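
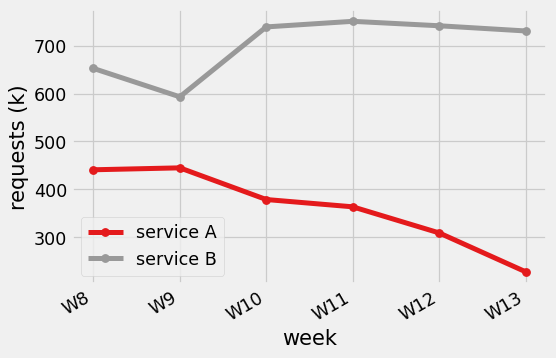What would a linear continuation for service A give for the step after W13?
≈ 200

Last three: 350, 300, 250 → slope ≈ -50/step → next ≈ 200.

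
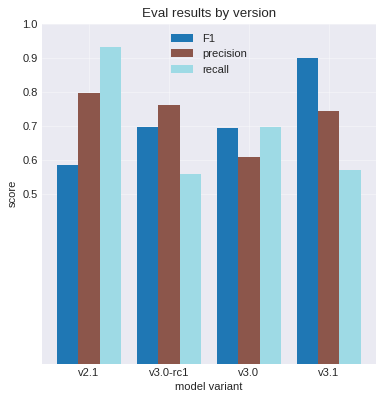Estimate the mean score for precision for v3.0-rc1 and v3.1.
≈ 0.75

(0.8 + 0.7) / 2 ≈ 0.75.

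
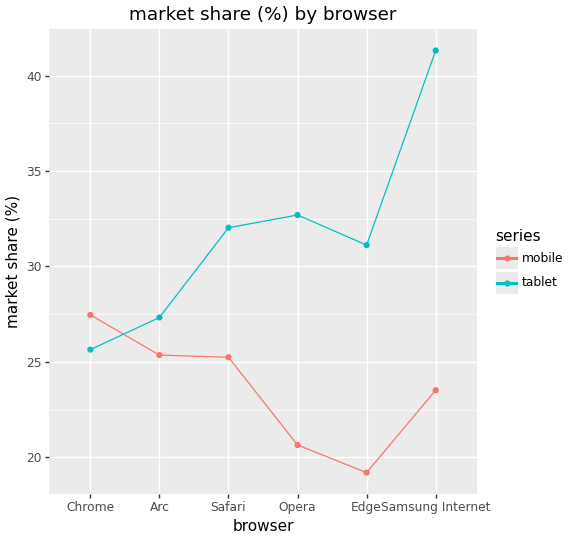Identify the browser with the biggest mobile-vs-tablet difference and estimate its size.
Samsung Internet: mobile ≈ 24, tablet ≈ 42 → gap ≈ 18. Next-largest (Opera) is only ≈ 12.

Samsung Internet, ≈ 18 %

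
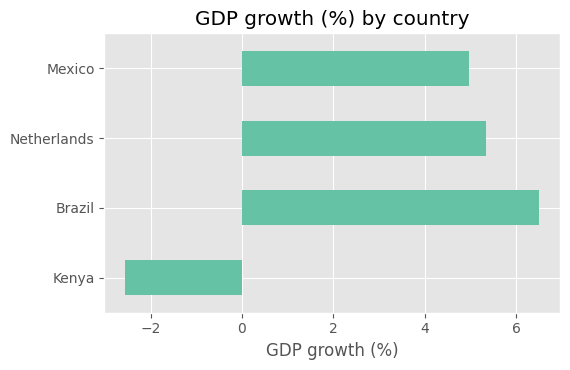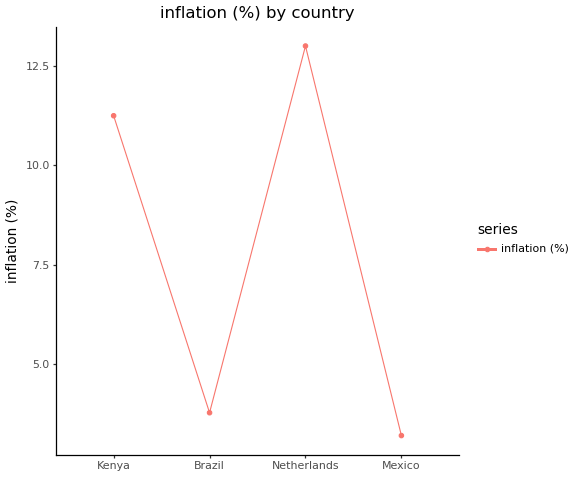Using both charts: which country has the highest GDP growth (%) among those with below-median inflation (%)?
Brazil

Chart 2 median inflation (%) ≈ 8; below-median countries: Brazil, Mexico. Among those, Brazil has the highest GDP growth (%) (≈ 7).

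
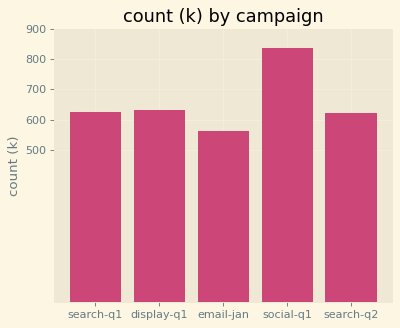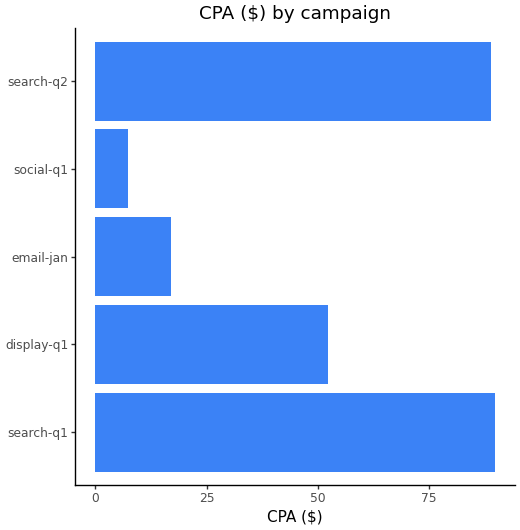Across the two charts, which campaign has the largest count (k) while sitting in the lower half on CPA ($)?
Chart 2 median CPA ($) ≈ 50; below-median campaigns: email-jan, social-q1. Among those, social-q1 has the highest count (k) (≈ 800).

social-q1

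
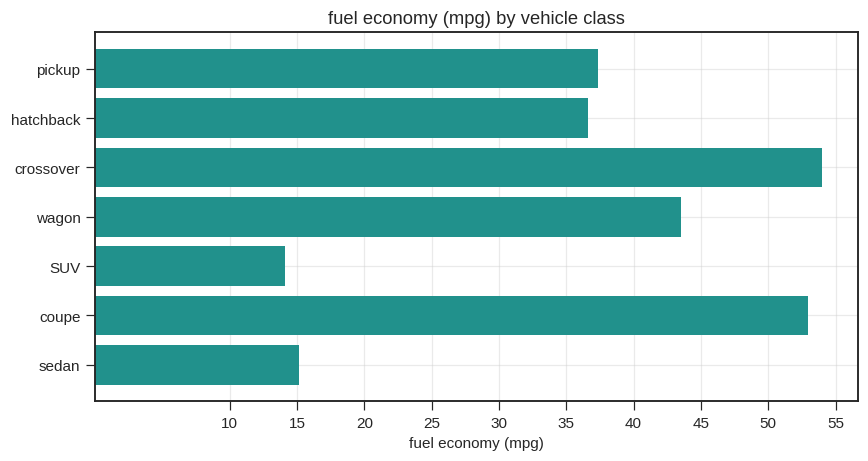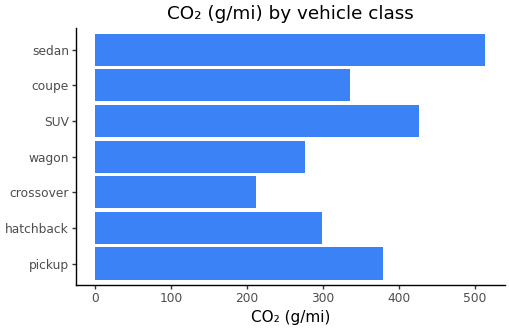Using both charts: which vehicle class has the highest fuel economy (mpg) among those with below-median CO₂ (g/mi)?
Chart 2 median CO₂ (g/mi) ≈ 350; below-median vehicle classes: hatchback, crossover, wagon. Among those, crossover has the highest fuel economy (mpg) (≈ 55).

crossover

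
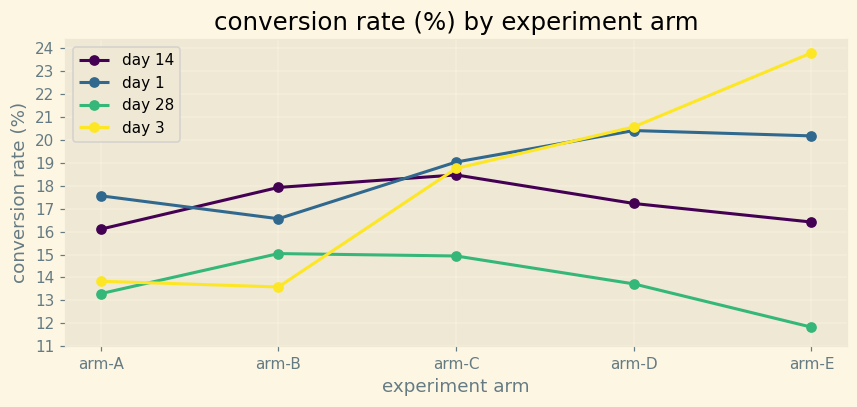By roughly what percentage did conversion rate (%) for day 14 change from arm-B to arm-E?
≈ -11.1%

arm-B ≈ 18, arm-E ≈ 16; (16 − 18) / 18 ≈ -11.1%.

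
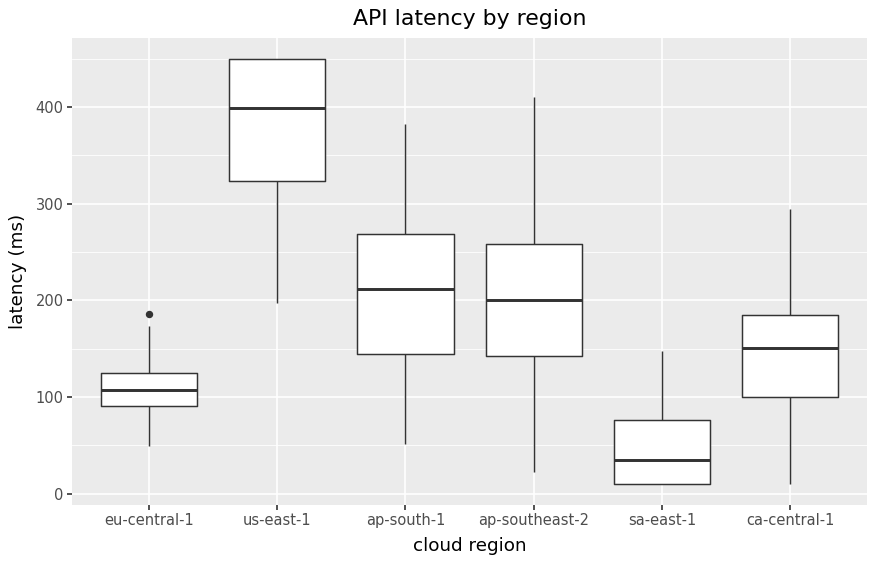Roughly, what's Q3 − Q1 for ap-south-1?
≈ 100

Q3 ≈ 250, Q1 ≈ 150; IQR ≈ 100.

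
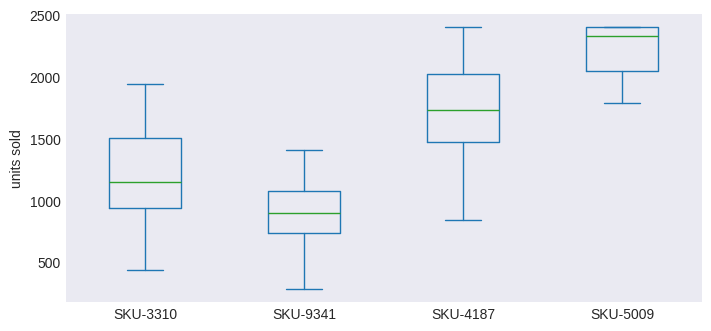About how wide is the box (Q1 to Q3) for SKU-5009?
Q3 ≈ 2400, Q1 ≈ 2000; IQR ≈ 400.

≈ 400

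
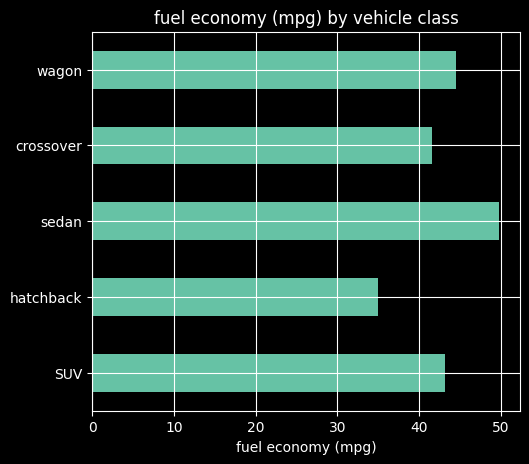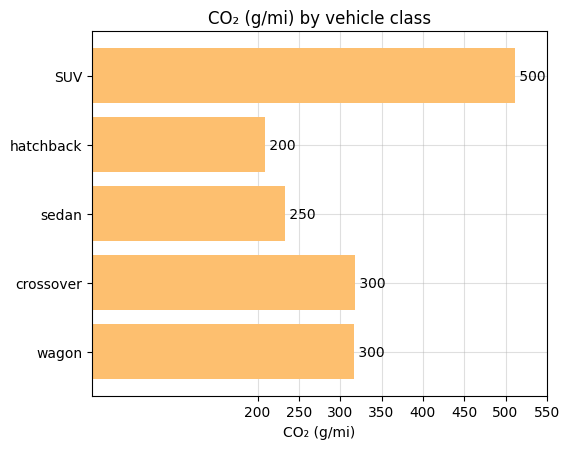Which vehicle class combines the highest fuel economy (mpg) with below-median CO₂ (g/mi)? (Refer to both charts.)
sedan

Chart 2 median CO₂ (g/mi) ≈ 300; below-median vehicle classes: hatchback, sedan. Among those, sedan has the highest fuel economy (mpg) (≈ 50).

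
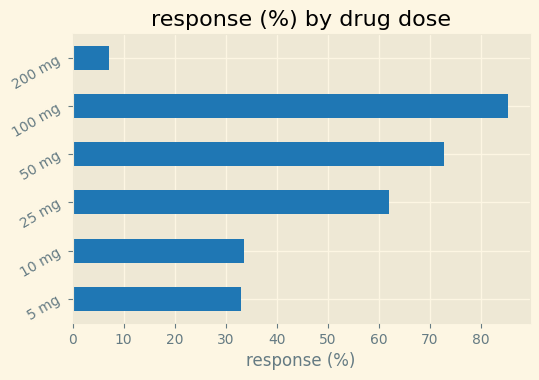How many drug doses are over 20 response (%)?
5

Above 20: 5 mg, 10 mg, 25 mg, 50 mg, 100 mg.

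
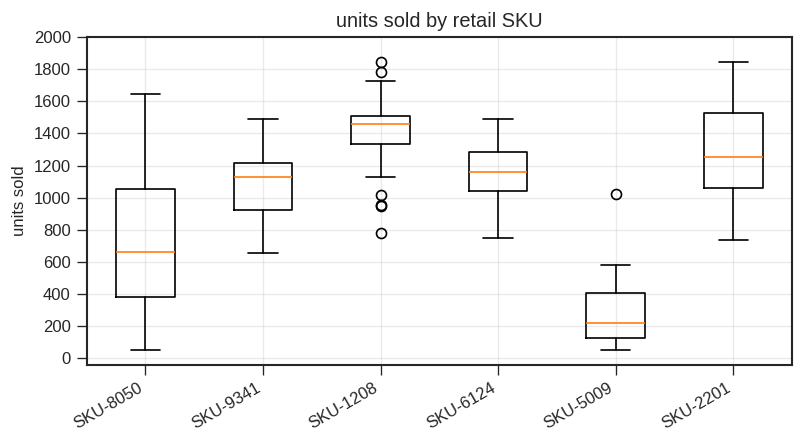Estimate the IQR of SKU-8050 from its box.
≈ 600

Q3 ≈ 1000, Q1 ≈ 400; IQR ≈ 600.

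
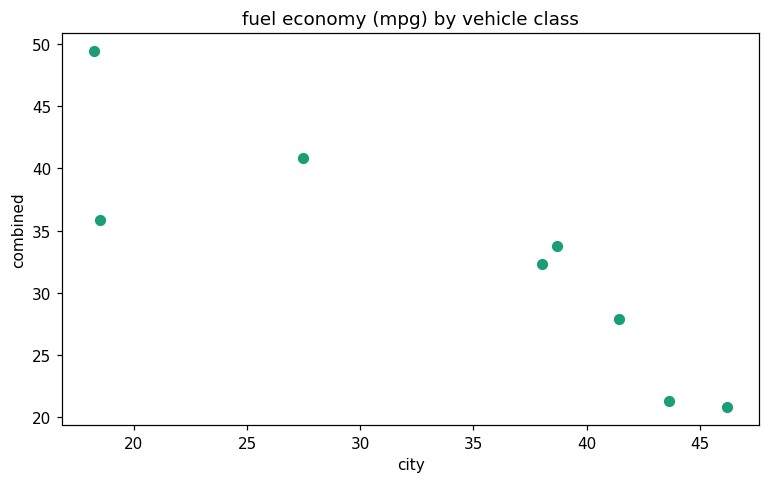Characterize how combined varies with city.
negative, strong

Points are negatively correlated; strong (|r| ≈ 0.9).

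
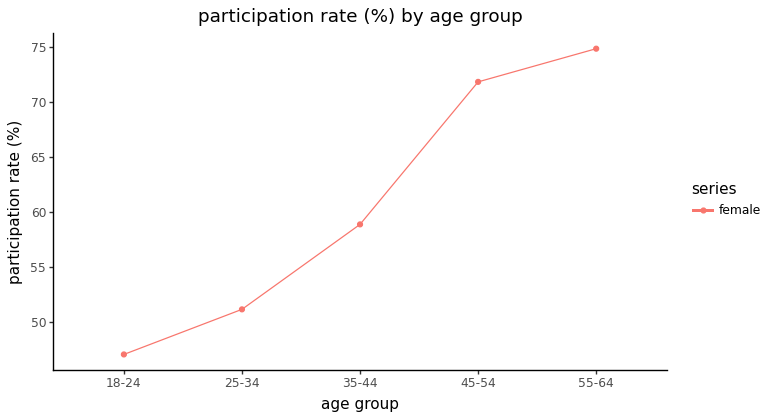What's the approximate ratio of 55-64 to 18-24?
≈ 1.67×

55-64 ≈ 75, 18-24 ≈ 45; 75/45 ≈ 1.67.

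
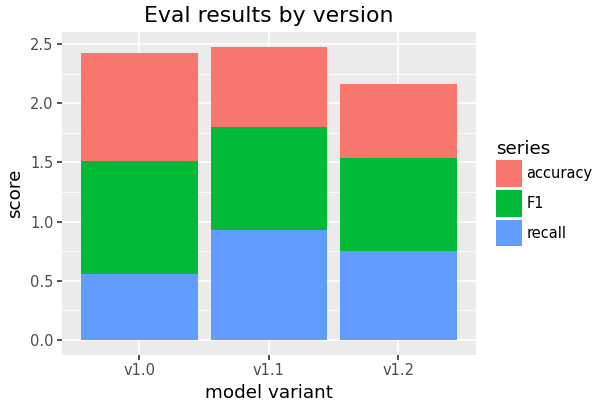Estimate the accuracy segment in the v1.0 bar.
accuracy top ≈ 2.5, bottom ≈ 1.5; segment ≈ 1.0.

≈ 1.0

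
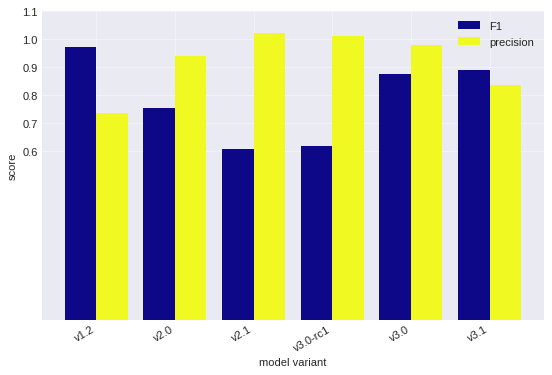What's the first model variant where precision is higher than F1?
v2.0

v1.2: precision ≈ 0.7 vs F1 ≈ 1.0 (not yet); v2.0: precision ≈ 0.9 vs F1 ≈ 0.8 (first crossover).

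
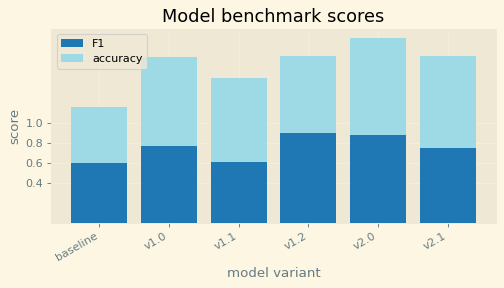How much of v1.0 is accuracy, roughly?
≈ 0.8

accuracy top ≈ 1.6, bottom ≈ 0.8; segment ≈ 0.8.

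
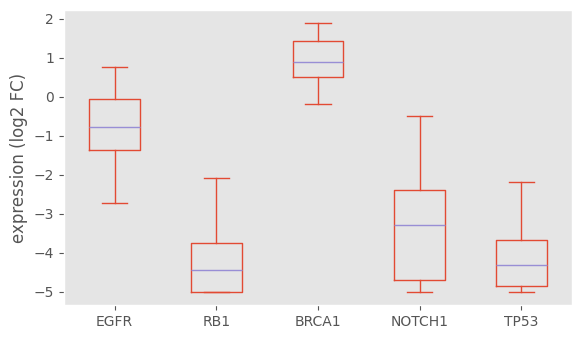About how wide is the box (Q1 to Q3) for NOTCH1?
≈ 2.0

Q3 ≈ -2.5, Q1 ≈ -4.5; IQR ≈ 2.0.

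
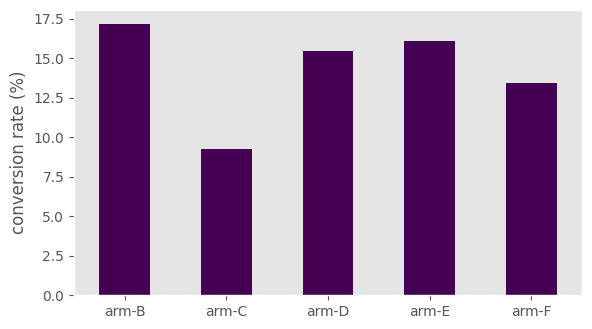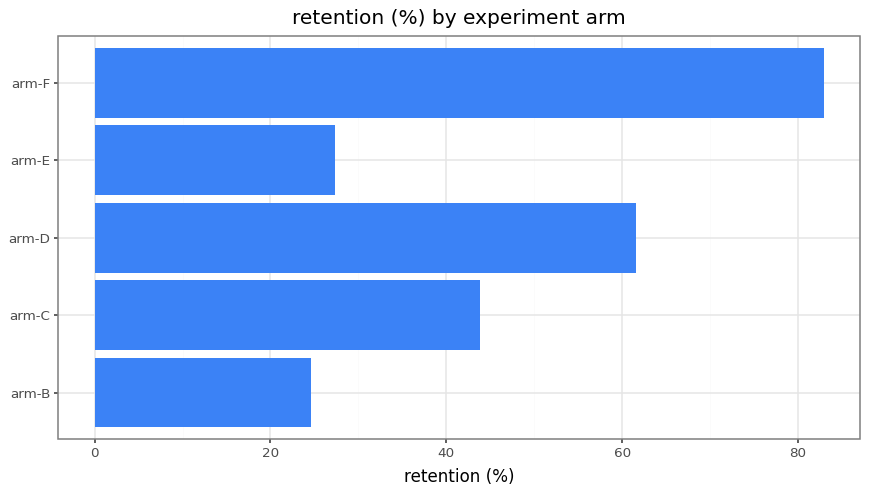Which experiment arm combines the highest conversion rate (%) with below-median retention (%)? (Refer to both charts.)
arm-B

Chart 2 median retention (%) ≈ 40; below-median experiment arms: arm-B, arm-E. Among those, arm-B has the highest conversion rate (%) (≈ 18).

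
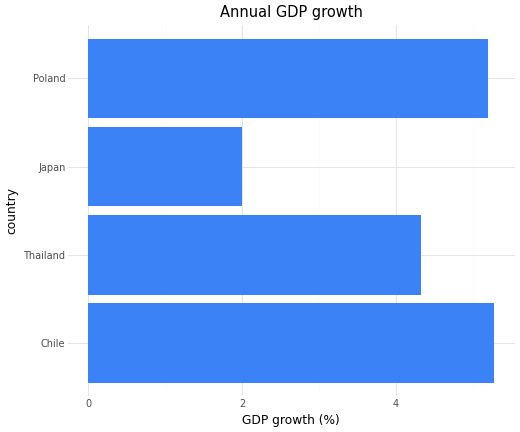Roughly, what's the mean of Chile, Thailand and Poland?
(5.5 + 4.5 + 5.0) / 3 ≈ 5.

≈ 5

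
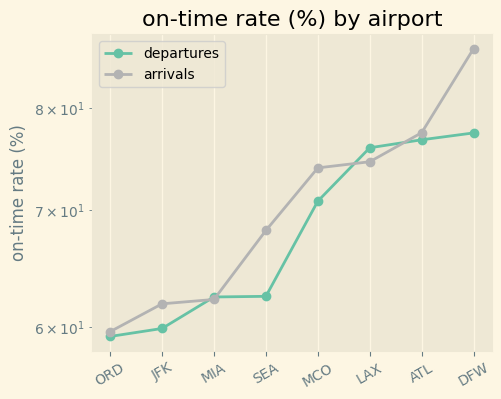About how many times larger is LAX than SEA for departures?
≈ 1.25×

LAX ≈ 75, SEA ≈ 60; 75/60 ≈ 1.25.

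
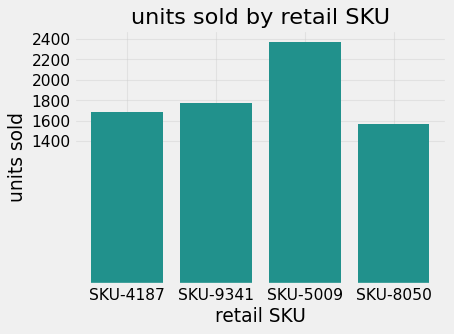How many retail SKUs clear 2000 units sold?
1

Above 2000: SKU-5009.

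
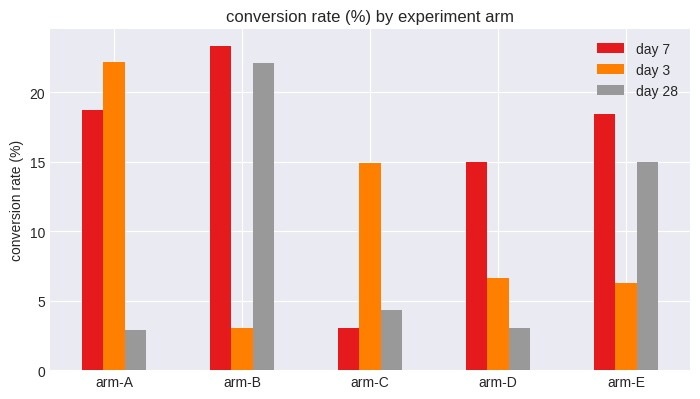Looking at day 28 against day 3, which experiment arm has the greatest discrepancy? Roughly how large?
arm-A: day 28 ≈ 2, day 3 ≈ 22 → gap ≈ 20. Next-largest (arm-B) is only ≈ 18.

arm-A, ≈ 20 %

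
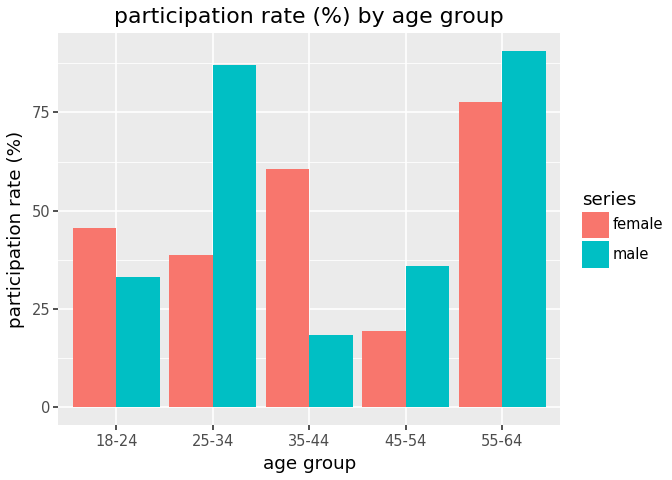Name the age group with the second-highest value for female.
35-44

Top 3 for female: 55-64 ≈ 80, 35-44 ≈ 60, 18-24 ≈ 50.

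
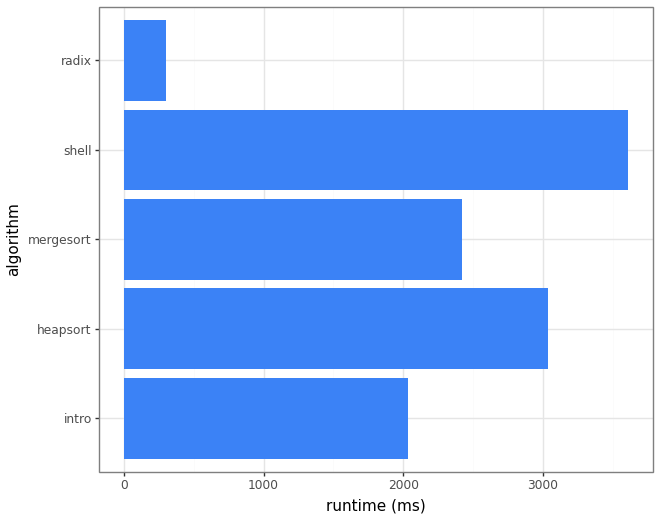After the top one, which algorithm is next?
Top 3: shell ≈ 3500, heapsort ≈ 3000, mergesort ≈ 2500.

heapsort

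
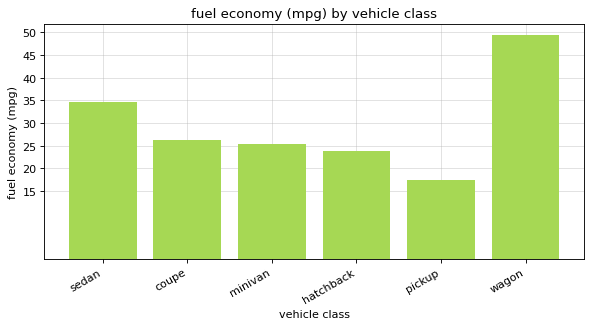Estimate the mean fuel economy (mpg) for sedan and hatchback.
(35 + 25) / 2 ≈ 30.

≈ 30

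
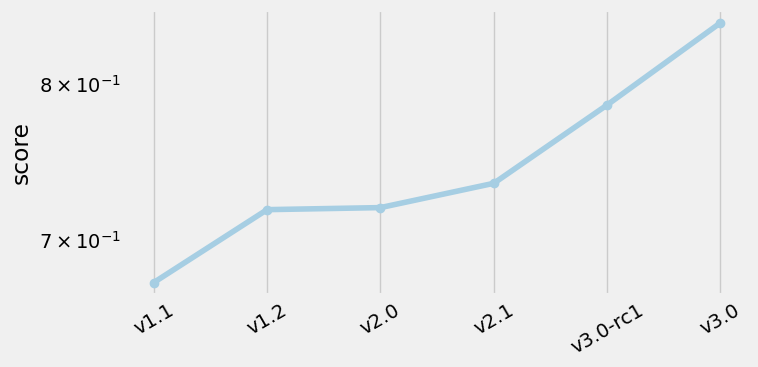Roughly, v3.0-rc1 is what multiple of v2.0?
v3.0-rc1 ≈ 0.78, v2.0 ≈ 0.72; 0.78/0.72 ≈ 1.08.

≈ 1.08×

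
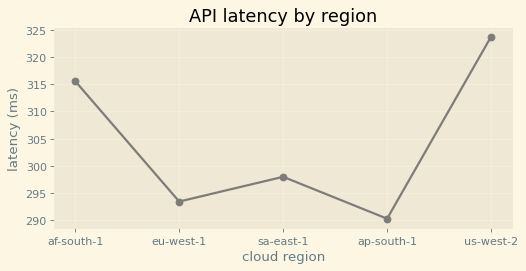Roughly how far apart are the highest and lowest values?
≈ 35

Max us-west-2 ≈ 325, min ap-south-1 ≈ 290; range ≈ 35.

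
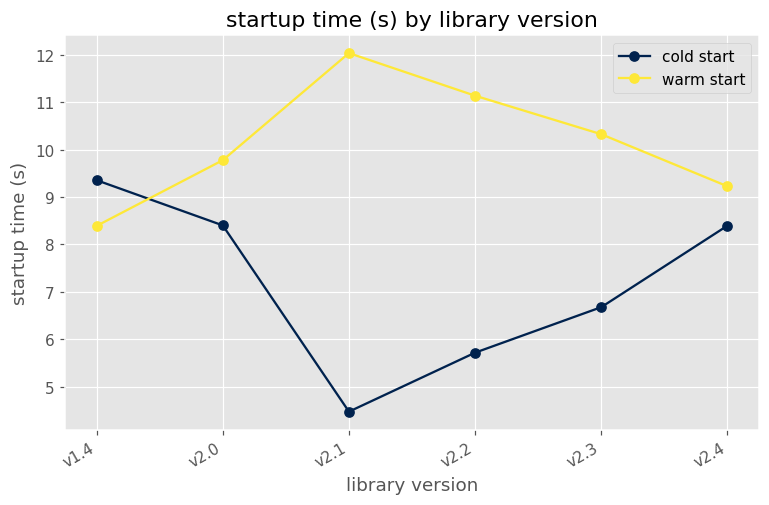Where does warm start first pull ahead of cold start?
v1.4: warm start ≈ 8 vs cold start ≈ 9 (not yet); v2.0: warm start ≈ 10 vs cold start ≈ 8 (first crossover).

v2.0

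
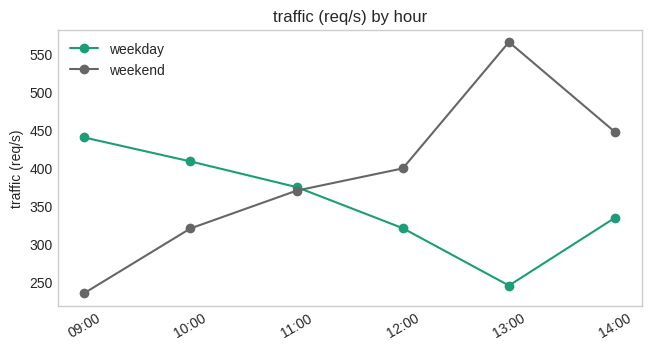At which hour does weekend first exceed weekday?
12:00

11:00: weekend ≈ 350 vs weekday ≈ 350 (not yet); 12:00: weekend ≈ 400 vs weekday ≈ 300 (first crossover).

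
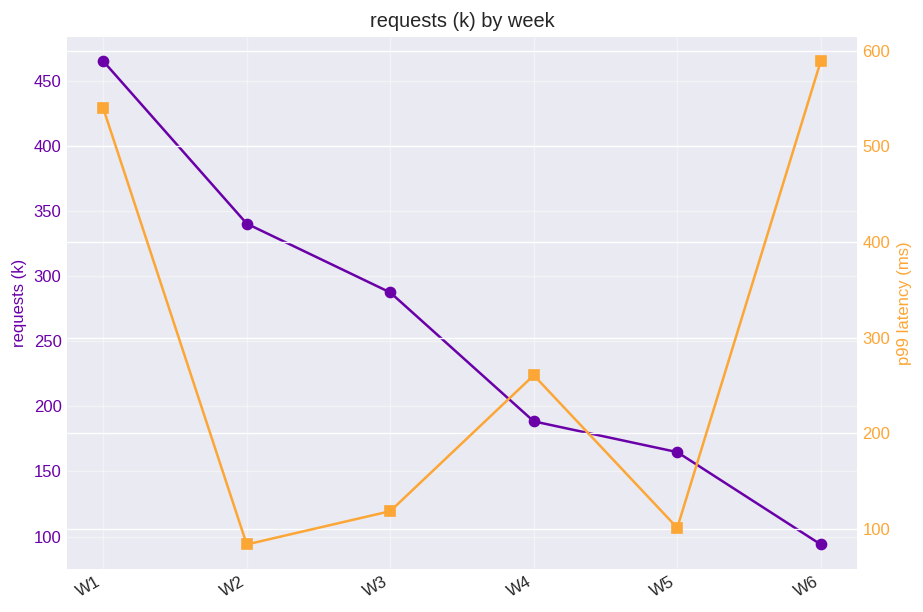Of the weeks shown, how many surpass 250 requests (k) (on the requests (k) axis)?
Above 250: W1, W2, W3.

3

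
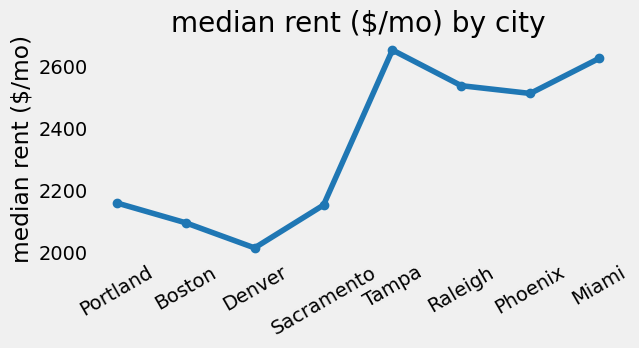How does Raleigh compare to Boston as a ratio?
Raleigh ≈ 2500, Boston ≈ 2100; 2500/2100 ≈ 1.19.

≈ 1.19×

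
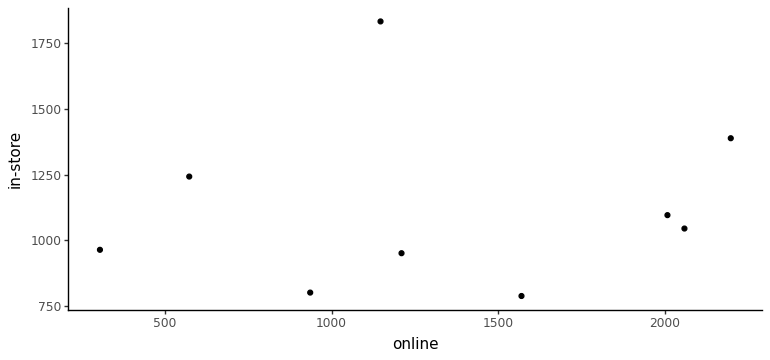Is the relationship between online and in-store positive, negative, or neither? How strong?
Points are roughly uncorrelated; weak (|r| ≈ 0.1).

no clear correlation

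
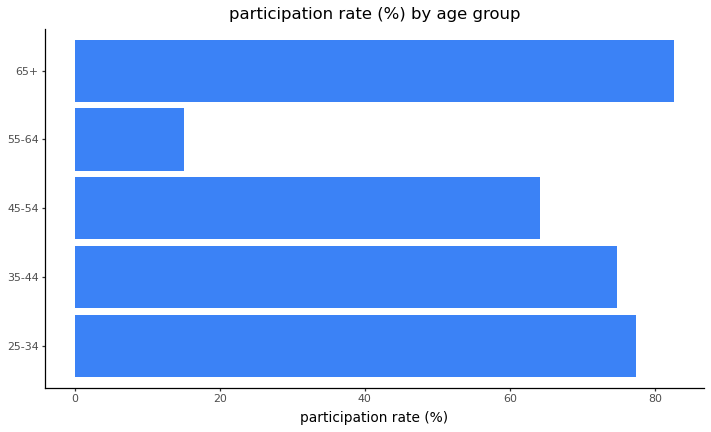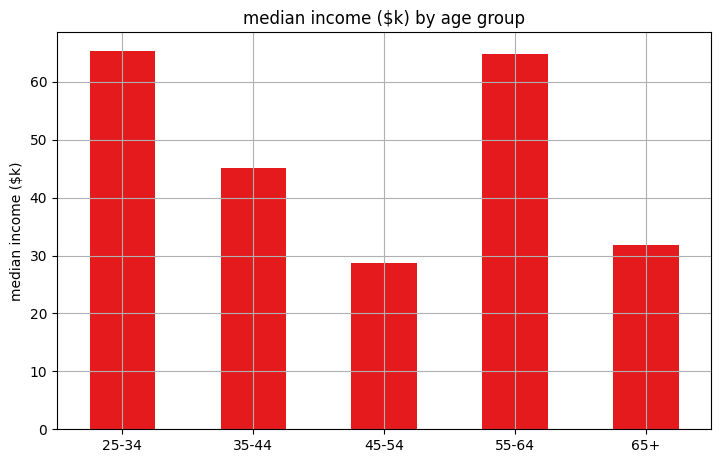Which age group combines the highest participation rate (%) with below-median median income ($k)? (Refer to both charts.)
65+

Chart 2 median median income ($k) ≈ 50; below-median age groups: 45-54, 65+. Among those, 65+ has the highest participation rate (%) (≈ 80).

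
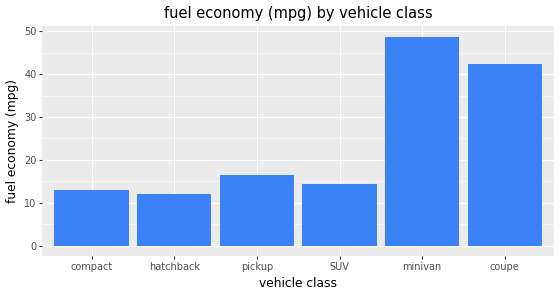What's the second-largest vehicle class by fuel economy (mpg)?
coupe

Top 3: minivan ≈ 50, coupe ≈ 40, pickup ≈ 15.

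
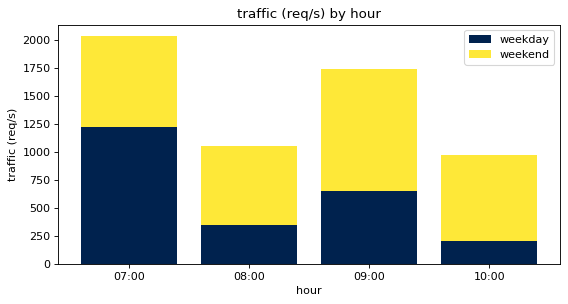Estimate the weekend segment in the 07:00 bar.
weekend top ≈ 2000, bottom ≈ 1200; segment ≈ 800.

≈ 800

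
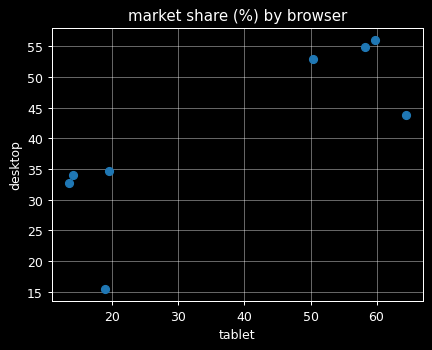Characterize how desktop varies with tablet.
positive, strong

Points are positively correlated; strong (|r| ≈ 0.8).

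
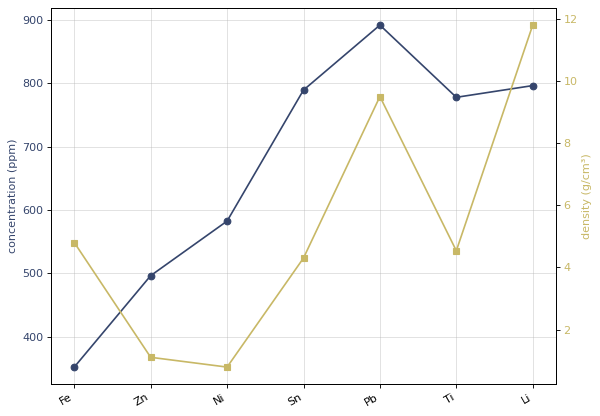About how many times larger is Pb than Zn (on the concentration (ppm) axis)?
≈ 1.8×

Pb ≈ 900, Zn ≈ 500; 900/500 ≈ 1.8.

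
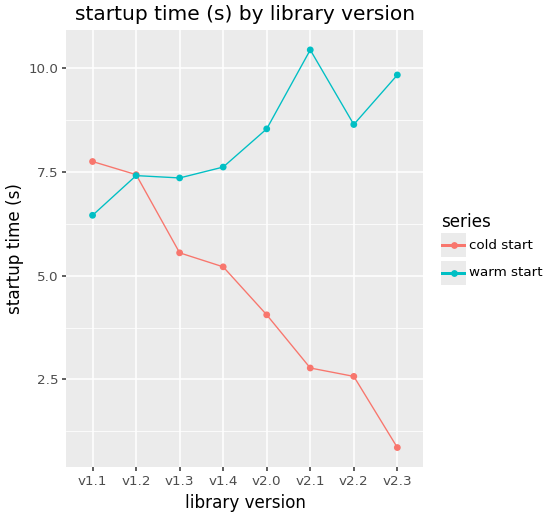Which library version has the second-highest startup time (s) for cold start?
v1.2

Top 3 for cold start: v1.1 ≈ 8, v1.2 ≈ 7, v1.3 ≈ 6.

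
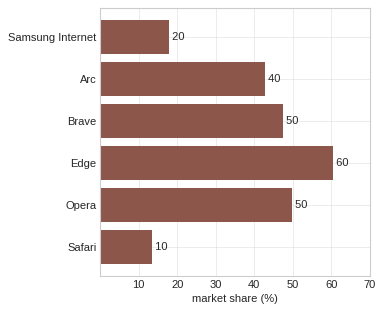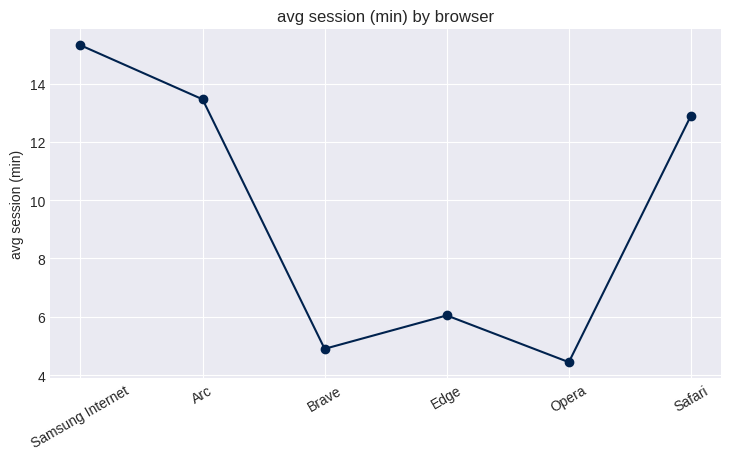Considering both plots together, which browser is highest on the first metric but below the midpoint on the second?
Chart 2 median avg session (min) ≈ 10; below-median browsers: Brave, Edge, Opera. Among those, Edge has the highest market share (%) (≈ 60).

Edge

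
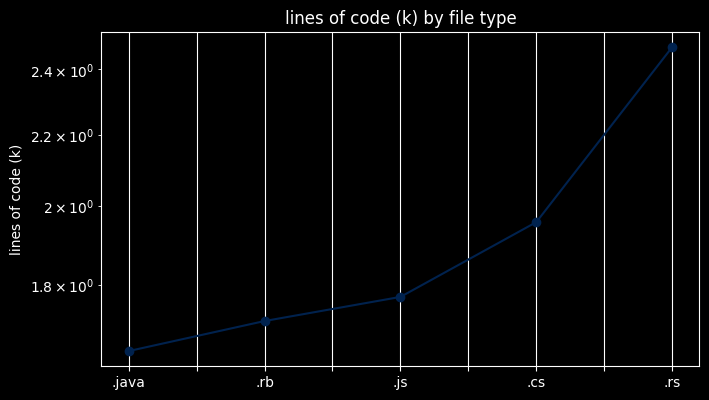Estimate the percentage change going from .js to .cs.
.js ≈ 1.8, .cs ≈ 2.0; (2.0 − 1.8) / 1.8 ≈ +11.1%.

≈ +11.1%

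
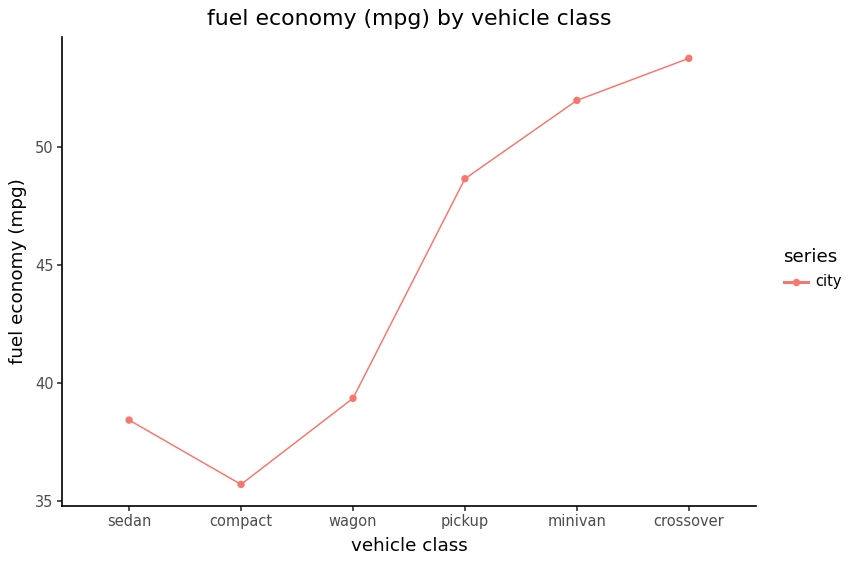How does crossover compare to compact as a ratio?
≈ 1.5×

crossover ≈ 54, compact ≈ 36; 54/36 ≈ 1.5.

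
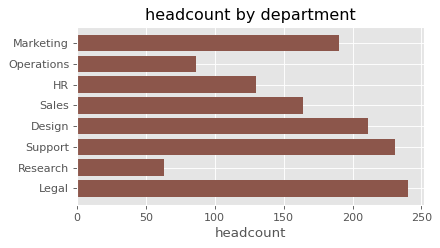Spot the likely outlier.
Research

Research ≈ 60; the rest sit between ≈ 80 and ≈ 240.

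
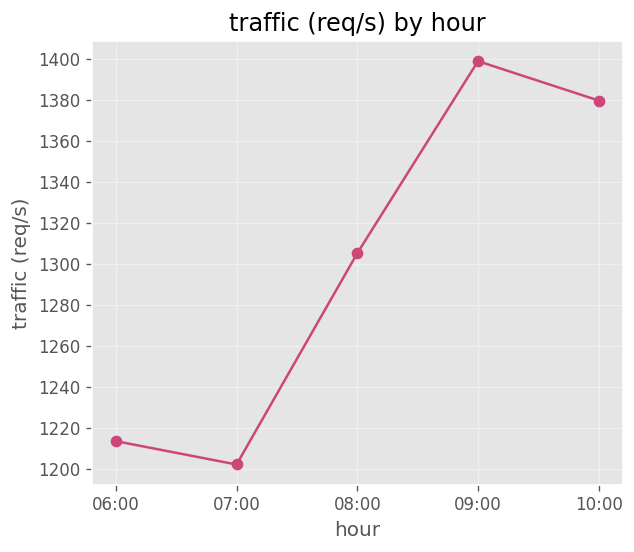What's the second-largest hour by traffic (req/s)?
10:00

Top 3: 09:00 ≈ 1400, 10:00 ≈ 1380, 08:00 ≈ 1300.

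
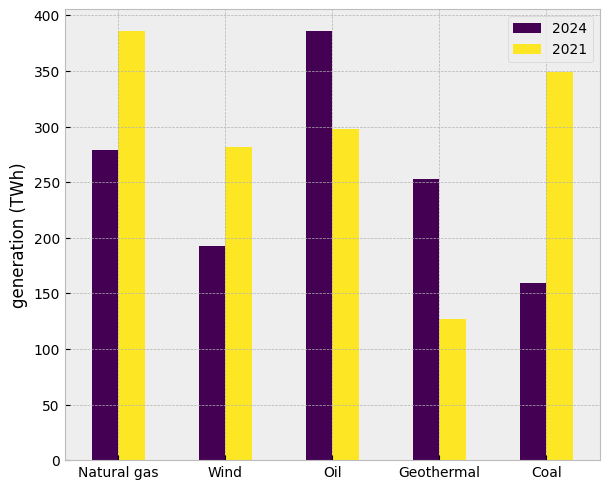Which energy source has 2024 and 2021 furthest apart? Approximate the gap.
Coal, ≈ 200 TWh

Coal: 2024 ≈ 150, 2021 ≈ 350 → gap ≈ 200. Next-largest (Geothermal) is only ≈ 100.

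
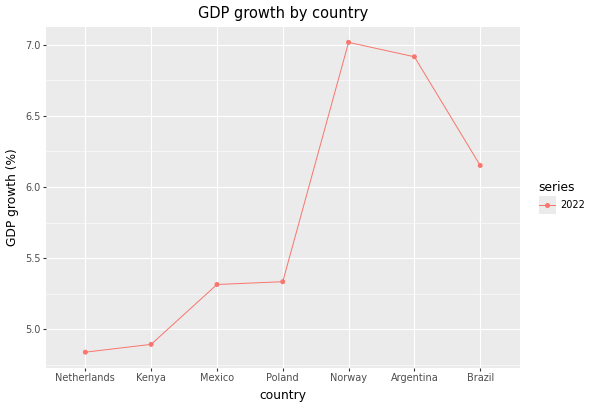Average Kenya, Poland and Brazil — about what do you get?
(4.8 + 5.4 + 6.2) / 3 ≈ 5.47.

≈ 5.47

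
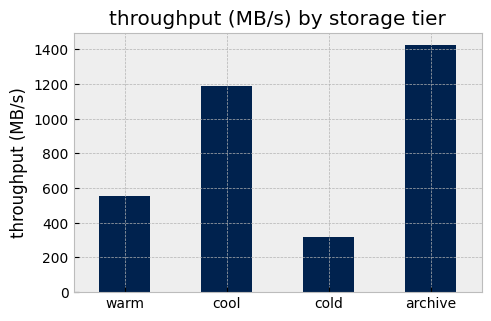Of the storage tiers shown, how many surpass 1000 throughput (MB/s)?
Above 1000: cool, archive.

2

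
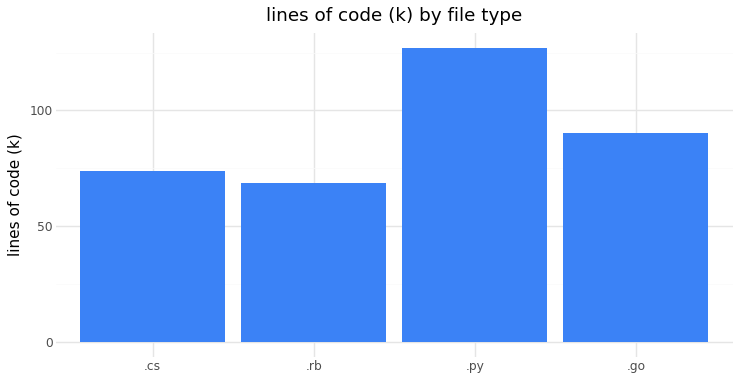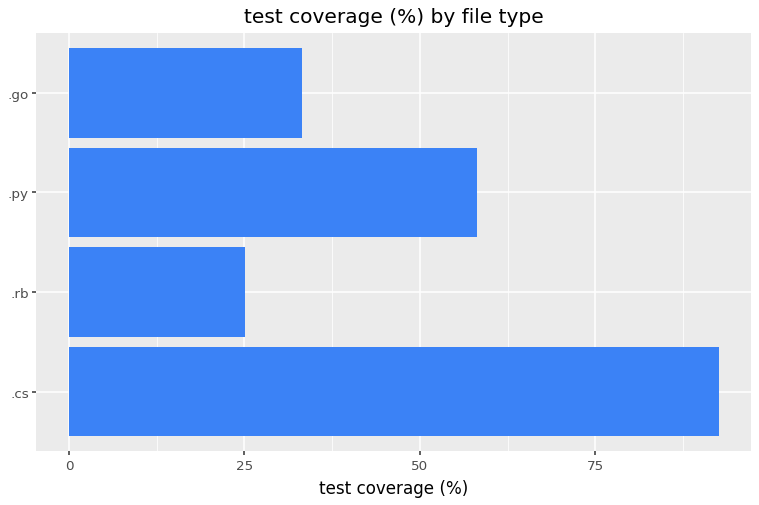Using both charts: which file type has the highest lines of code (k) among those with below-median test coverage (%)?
Chart 2 median test coverage (%) ≈ 50; below-median file types: .rb, .go. Among those, .go has the highest lines of code (k) (≈ 100).

.go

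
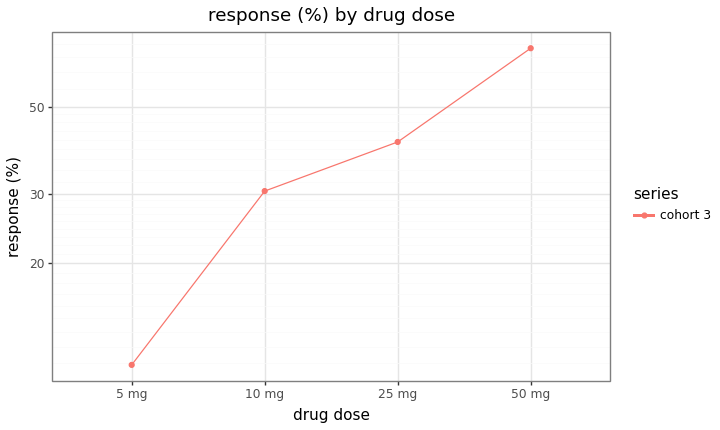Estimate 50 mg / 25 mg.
≈ 1.75×

50 mg ≈ 70, 25 mg ≈ 40; 70/40 ≈ 1.75.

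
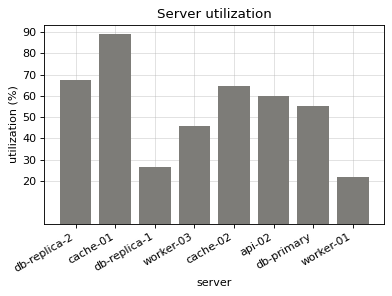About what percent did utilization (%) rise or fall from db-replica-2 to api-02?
db-replica-2 ≈ 70, api-02 ≈ 60; (60 − 70) / 70 ≈ -14.3%.

≈ -14.3%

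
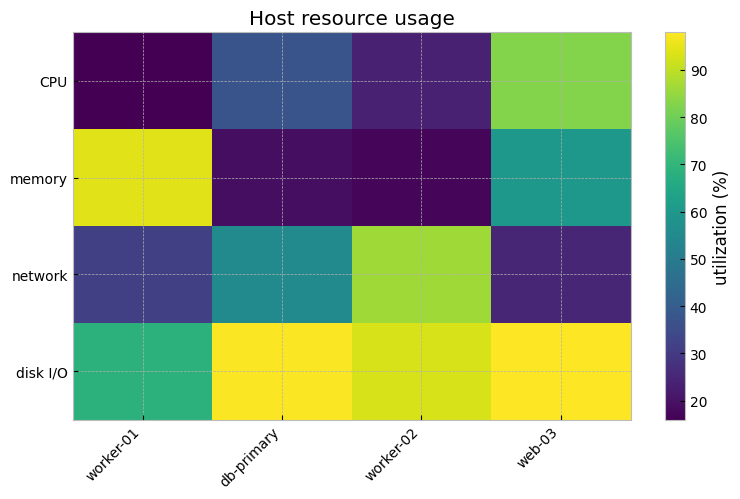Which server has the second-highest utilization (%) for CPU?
Top 3 for CPU: web-03 ≈ 80, db-primary ≈ 40, worker-02 ≈ 20.

db-primary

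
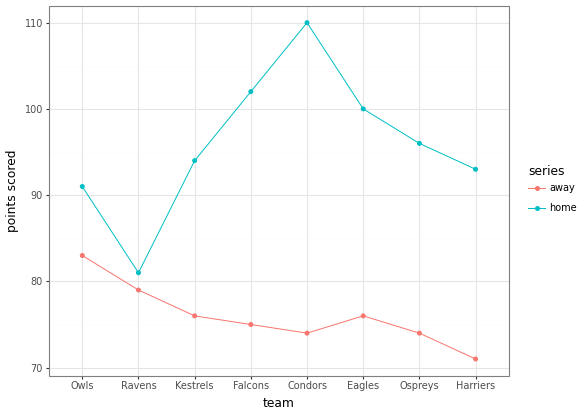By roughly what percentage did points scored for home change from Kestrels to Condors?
Kestrels ≈ 95, Condors ≈ 110; (110 − 95) / 95 ≈ +15.8%.

≈ +15.8%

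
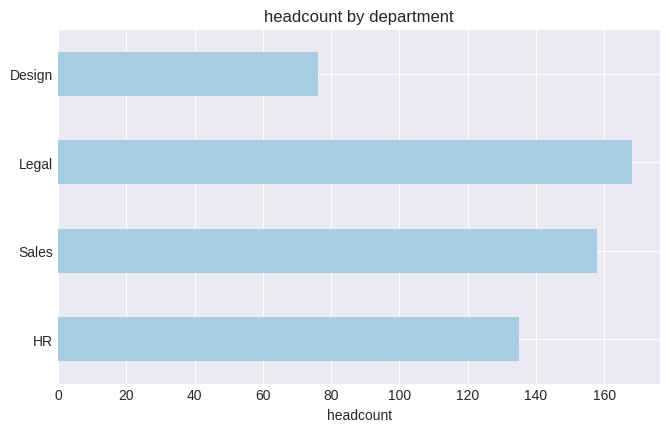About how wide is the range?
Max Legal ≈ 160, min Design ≈ 80; range ≈ 80.

≈ 80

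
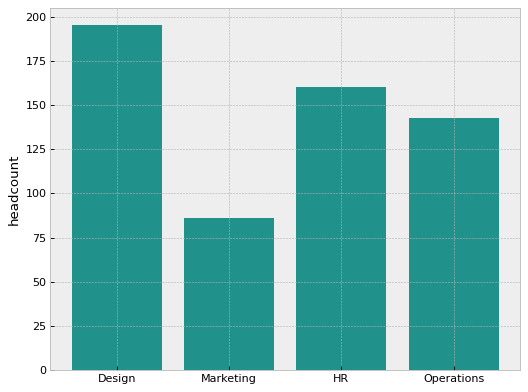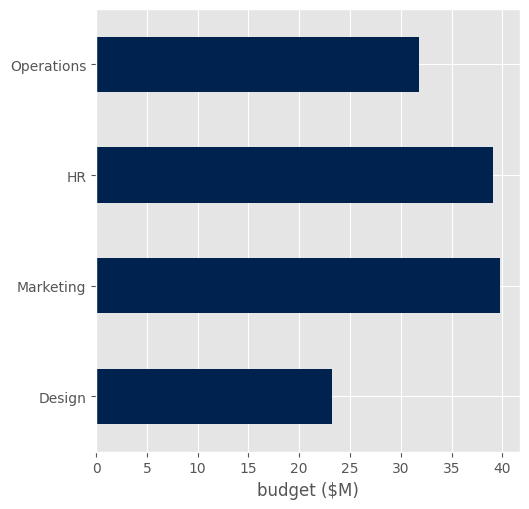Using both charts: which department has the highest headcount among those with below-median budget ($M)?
Chart 2 median budget ($M) ≈ 35; below-median departments: Design, Operations. Among those, Design has the highest headcount (≈ 200).

Design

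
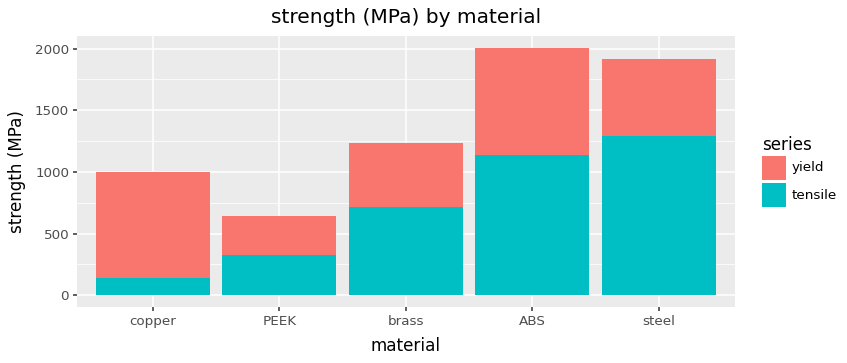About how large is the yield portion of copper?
yield top ≈ 1000, bottom ≈ 200; segment ≈ 800.

≈ 800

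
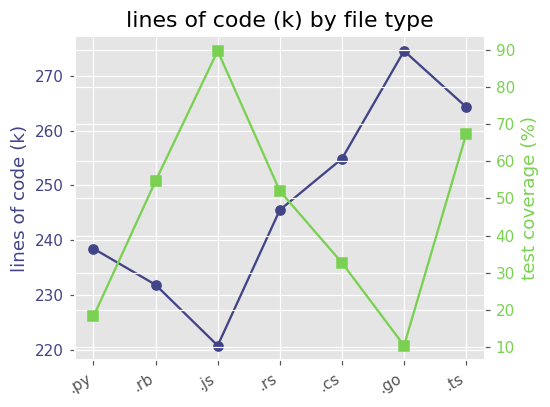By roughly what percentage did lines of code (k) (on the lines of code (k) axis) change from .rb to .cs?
.rb ≈ 230, .cs ≈ 255; (255 − 230) / 230 ≈ +10.9%.

≈ +10.9%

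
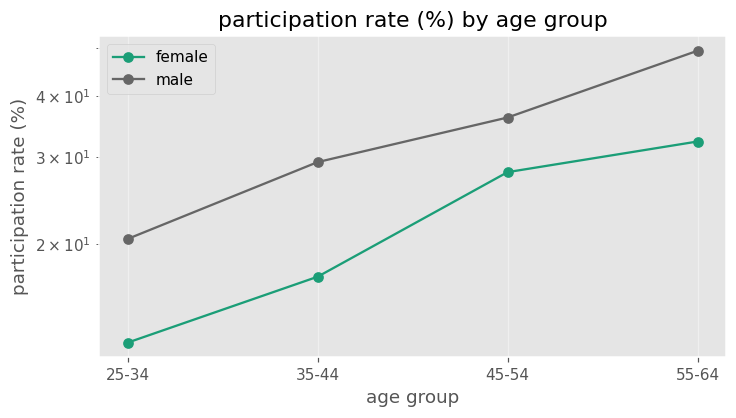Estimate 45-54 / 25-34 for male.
≈ 1.75×

45-54 ≈ 35, 25-34 ≈ 20; 35/20 ≈ 1.75.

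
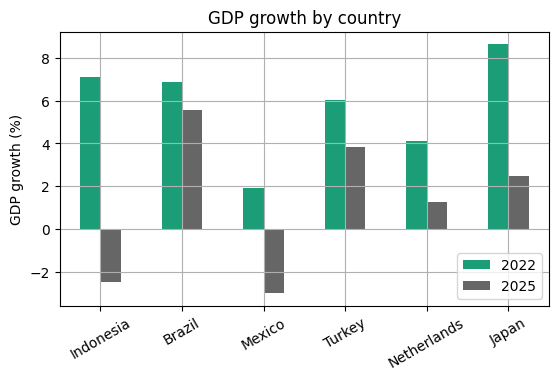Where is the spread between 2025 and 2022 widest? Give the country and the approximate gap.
Indonesia: 2025 ≈ -3, 2022 ≈ 7 → gap ≈ 10. Next-largest (Japan) is only ≈ 7.

Indonesia, ≈ 10 %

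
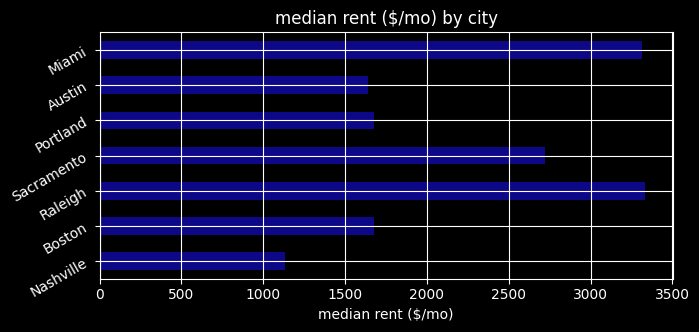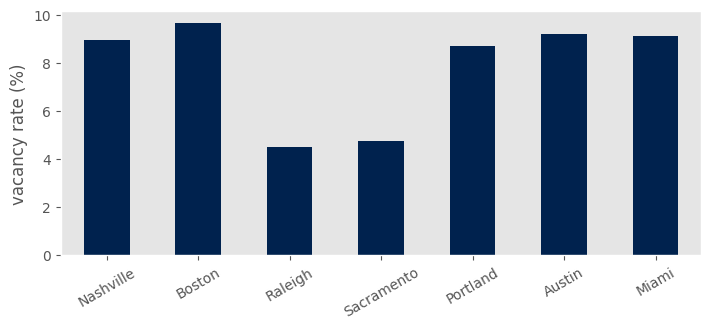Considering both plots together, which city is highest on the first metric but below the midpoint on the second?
Raleigh

Chart 2 median vacancy rate (%) ≈ 9; below-median cities: Raleigh, Sacramento, Portland. Among those, Raleigh has the highest median rent ($/mo) (≈ 3500).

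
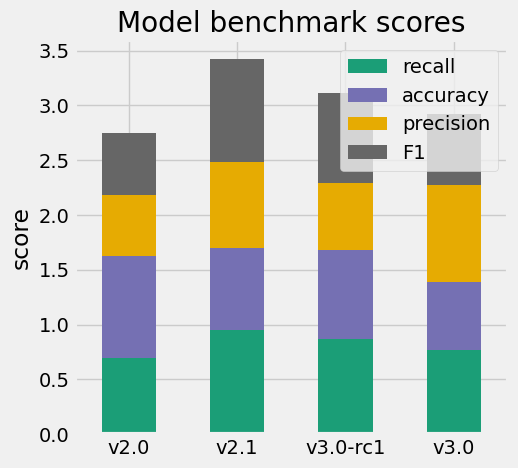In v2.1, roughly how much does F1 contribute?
≈ 1.0

F1 top ≈ 3.5, bottom ≈ 2.5; segment ≈ 1.0.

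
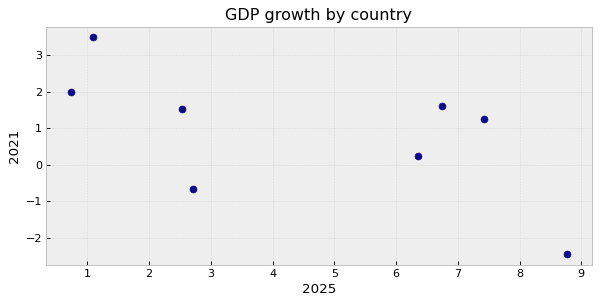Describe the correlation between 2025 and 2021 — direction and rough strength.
negative, moderate

Points are negatively correlated; moderate (|r| ≈ 0.6).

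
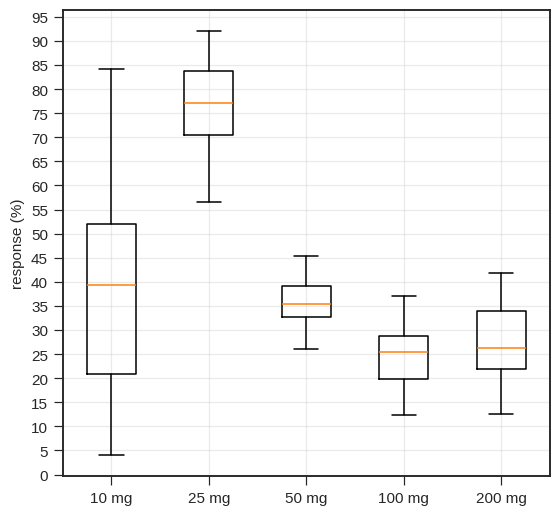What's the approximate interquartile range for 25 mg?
Q3 ≈ 85, Q1 ≈ 70; IQR ≈ 15.

≈ 15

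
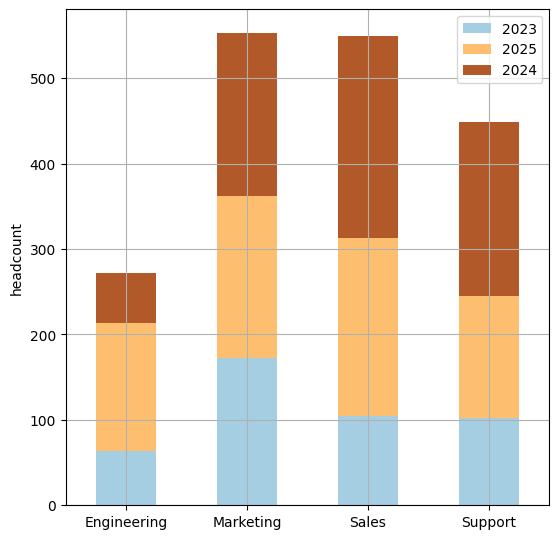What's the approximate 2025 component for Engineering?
≈ 150

2025 top ≈ 200, bottom ≈ 50; segment ≈ 150.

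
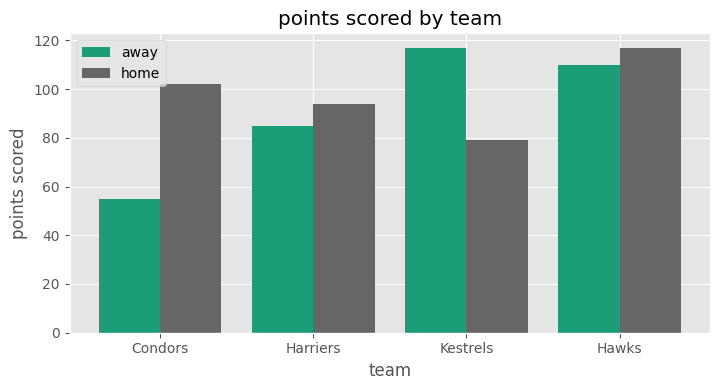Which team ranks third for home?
Harriers

Top 4 for home: Hawks ≈ 120, Condors ≈ 100, Harriers ≈ 90, Kestrels ≈ 80.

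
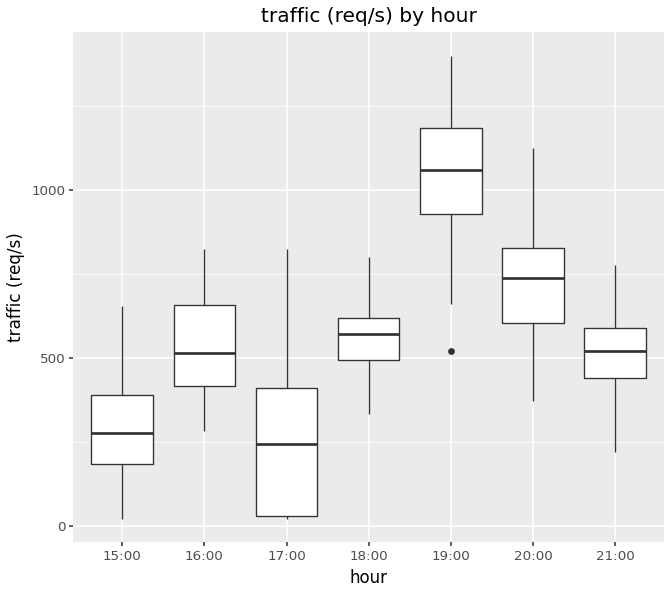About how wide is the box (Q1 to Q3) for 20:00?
Q3 ≈ 800, Q1 ≈ 600; IQR ≈ 200.

≈ 200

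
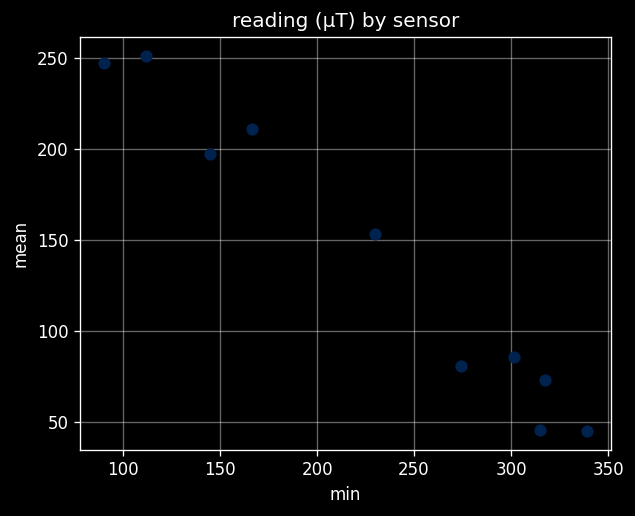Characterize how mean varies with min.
Points are negatively correlated; strong (|r| ≈ 1.0).

negative, strong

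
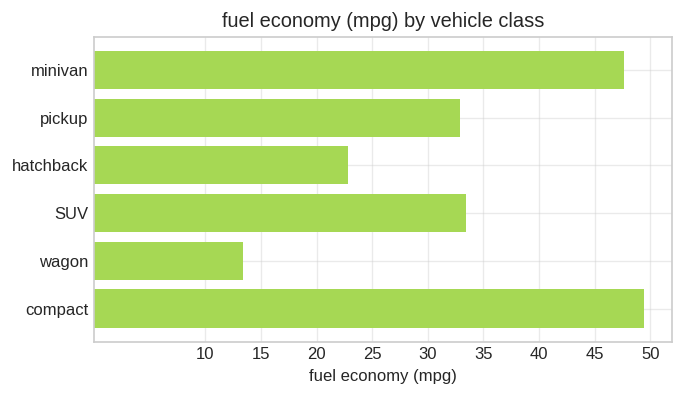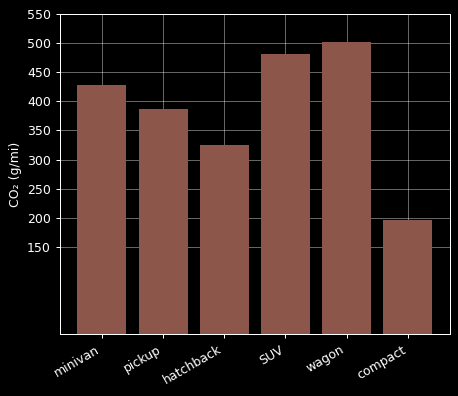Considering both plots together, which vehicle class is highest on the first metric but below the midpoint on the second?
Chart 2 median CO₂ (g/mi) ≈ 400; below-median vehicle classes: pickup, hatchback, compact. Among those, compact has the highest fuel economy (mpg) (≈ 50).

compact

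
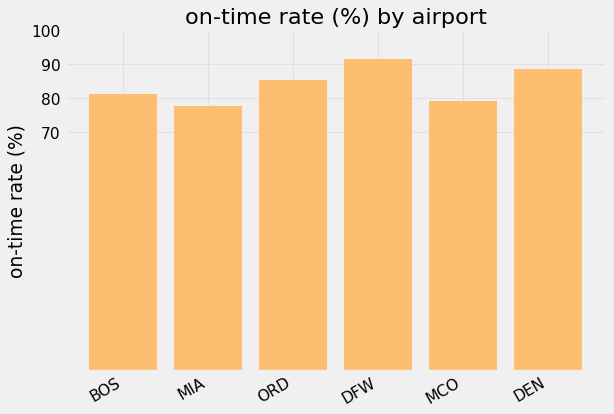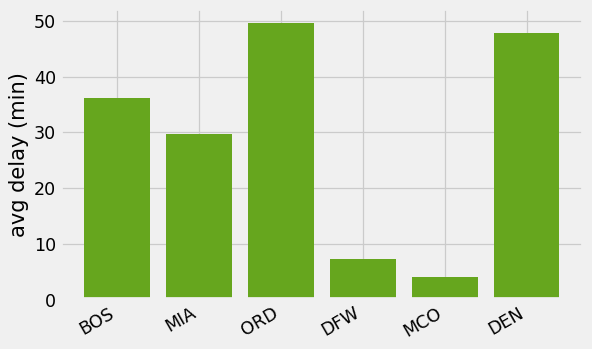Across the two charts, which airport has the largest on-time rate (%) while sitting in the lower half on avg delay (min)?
DFW

Chart 2 median avg delay (min) ≈ 35; below-median airports: MIA, DFW, MCO. Among those, DFW has the highest on-time rate (%) (≈ 90).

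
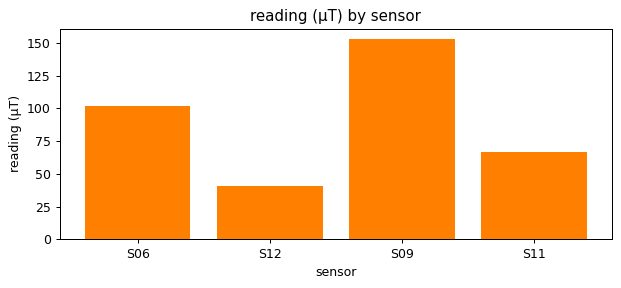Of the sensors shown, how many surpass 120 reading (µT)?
Above 120: S09.

1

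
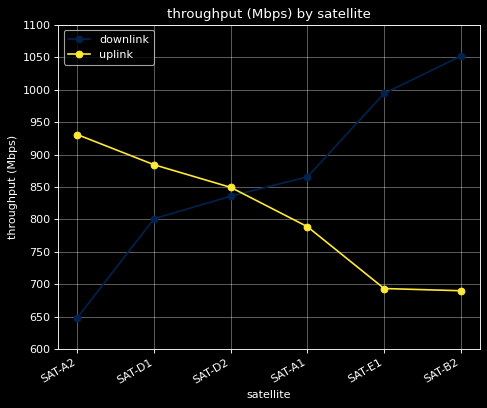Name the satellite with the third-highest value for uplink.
Top 4 for uplink: SAT-A2 ≈ 950, SAT-D1 ≈ 900, SAT-D2 ≈ 850, SAT-A1 ≈ 800.

SAT-D2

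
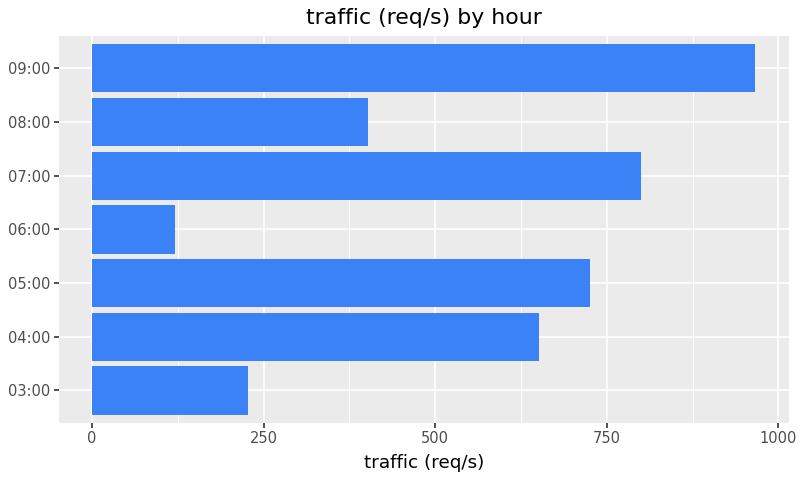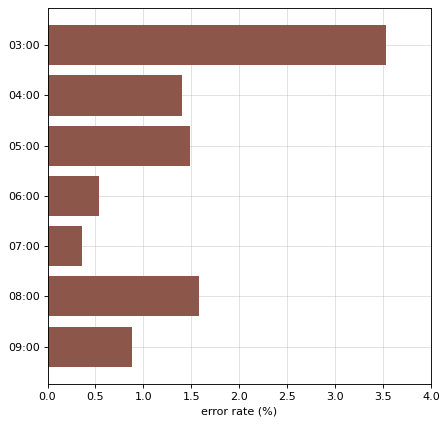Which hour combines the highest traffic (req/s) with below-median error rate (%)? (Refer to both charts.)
Chart 2 median error rate (%) ≈ 1.5; below-median hours: 06:00, 07:00, 09:00. Among those, 09:00 has the highest traffic (req/s) (≈ 1000).

09:00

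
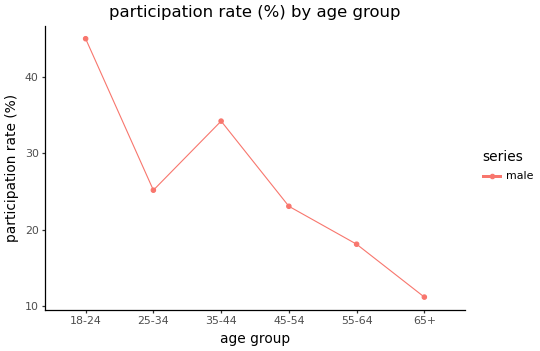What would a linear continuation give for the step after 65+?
≈ 2.5

Last three: 25, 20, 10 → slope ≈ -7.5/step → next ≈ 2.5.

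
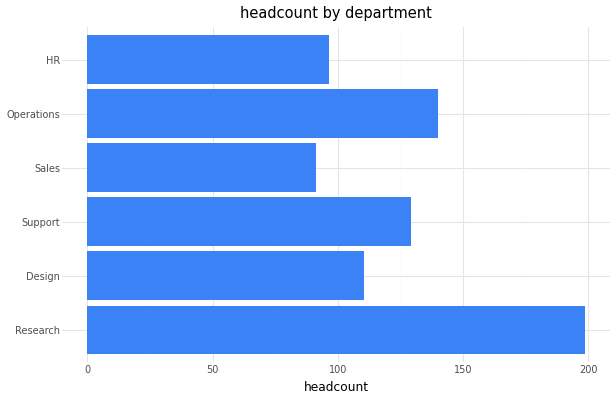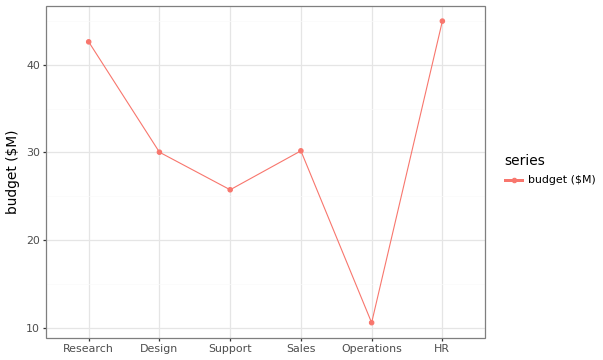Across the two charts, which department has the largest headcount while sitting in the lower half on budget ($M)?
Operations

Chart 2 median budget ($M) ≈ 30; below-median departments: Design, Support, Operations. Among those, Operations has the highest headcount (≈ 140).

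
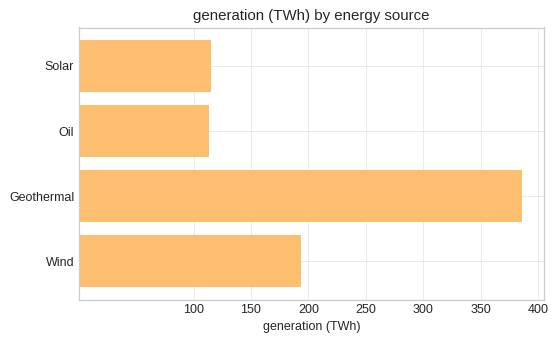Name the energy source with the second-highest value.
Top 3: Geothermal ≈ 400, Wind ≈ 200, Solar ≈ 100.

Wind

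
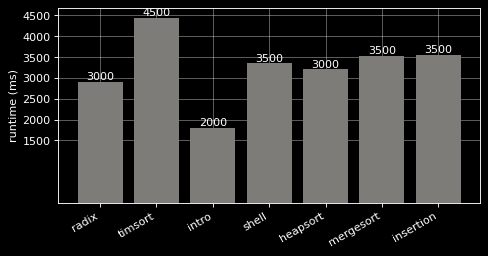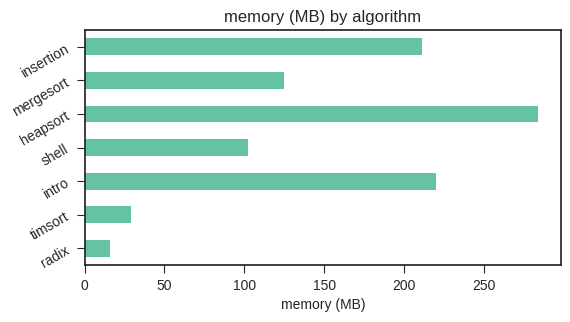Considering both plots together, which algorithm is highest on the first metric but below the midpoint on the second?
timsort

Chart 2 median memory (MB) ≈ 100; below-median algorithms: radix, timsort, shell. Among those, timsort has the highest runtime (ms) (≈ 4500).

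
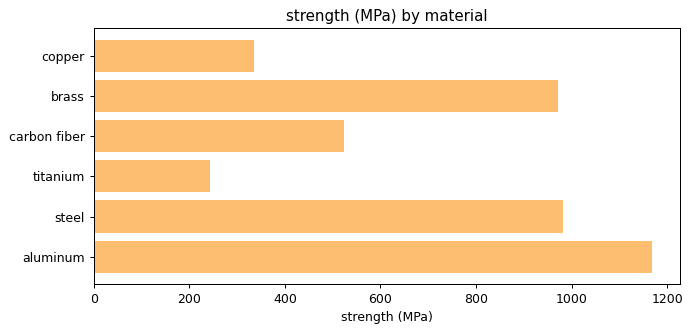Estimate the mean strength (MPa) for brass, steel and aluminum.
(1000 + 1000 + 1200) / 3 ≈ 1067.

≈ 1067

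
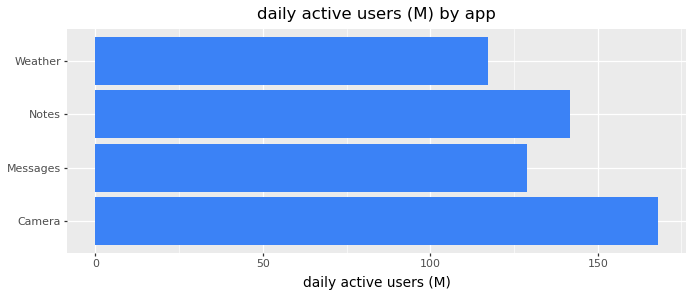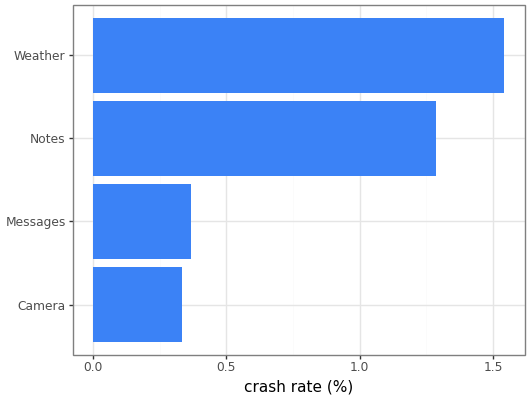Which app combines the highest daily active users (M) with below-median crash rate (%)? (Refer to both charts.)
Camera

Chart 2 median crash rate (%) ≈ 0.8; below-median apps: Camera, Messages. Among those, Camera has the highest daily active users (M) (≈ 160).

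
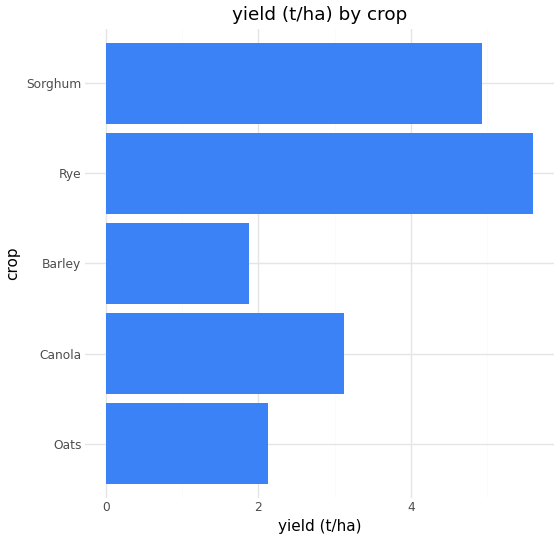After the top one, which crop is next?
Top 3: Rye ≈ 5.5, Sorghum ≈ 5.0, Canola ≈ 3.0.

Sorghum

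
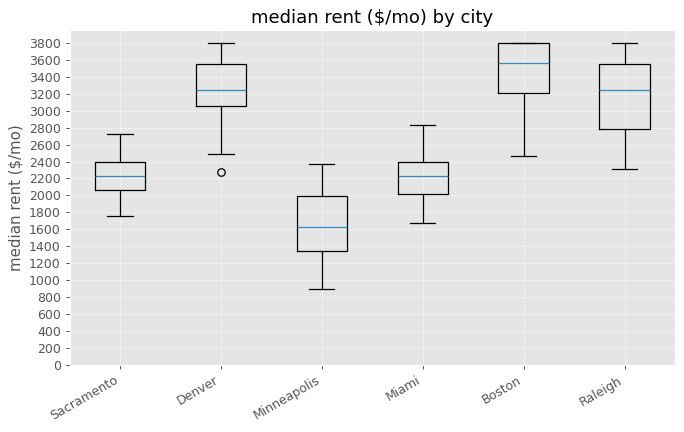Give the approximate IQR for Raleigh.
Q3 ≈ 3600, Q1 ≈ 2800; IQR ≈ 800.

≈ 800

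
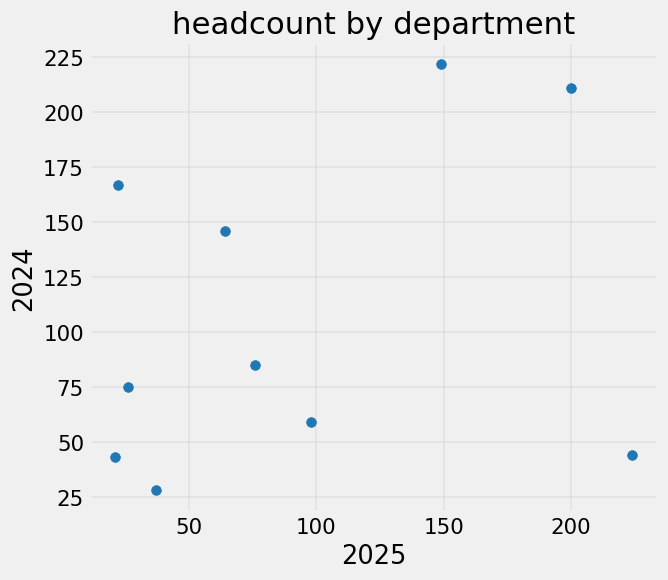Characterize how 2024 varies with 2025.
positive, weak

Points are positively correlated; weak (|r| ≈ 0.3).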